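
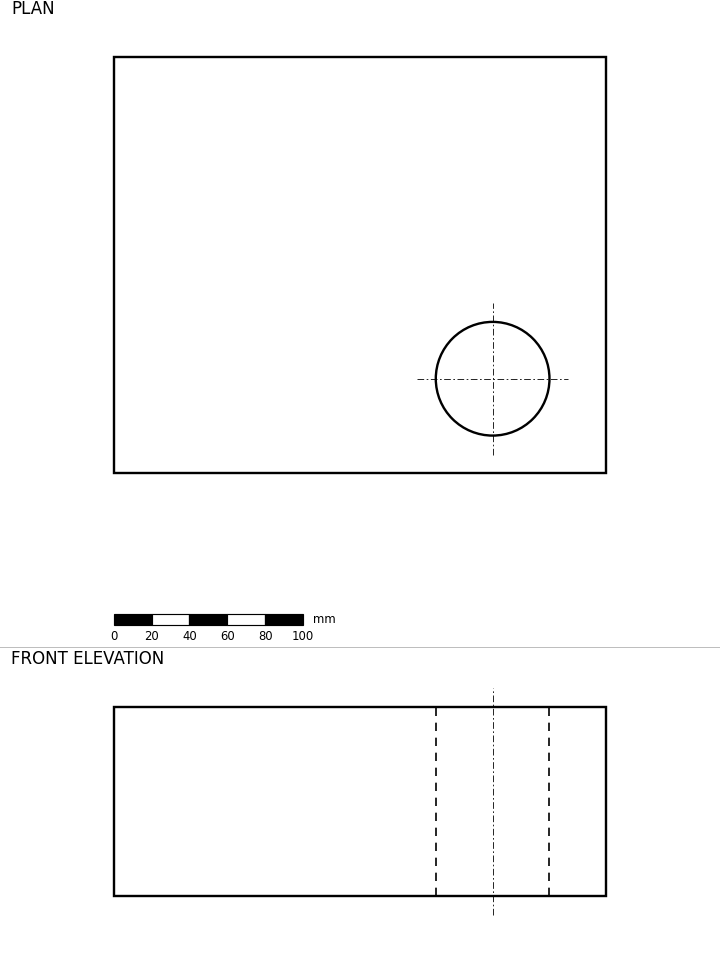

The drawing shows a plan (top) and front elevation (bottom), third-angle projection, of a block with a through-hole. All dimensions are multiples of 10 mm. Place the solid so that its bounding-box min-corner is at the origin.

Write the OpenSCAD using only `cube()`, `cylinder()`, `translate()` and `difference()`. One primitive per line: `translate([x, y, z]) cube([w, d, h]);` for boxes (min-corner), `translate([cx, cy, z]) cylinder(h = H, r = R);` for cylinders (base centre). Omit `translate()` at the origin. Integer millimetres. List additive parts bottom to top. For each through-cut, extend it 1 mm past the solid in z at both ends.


difference() {
  cube([260, 220, 100]);
  translate([200, 50, -1]) cylinder(h = 102, r = 30);
}


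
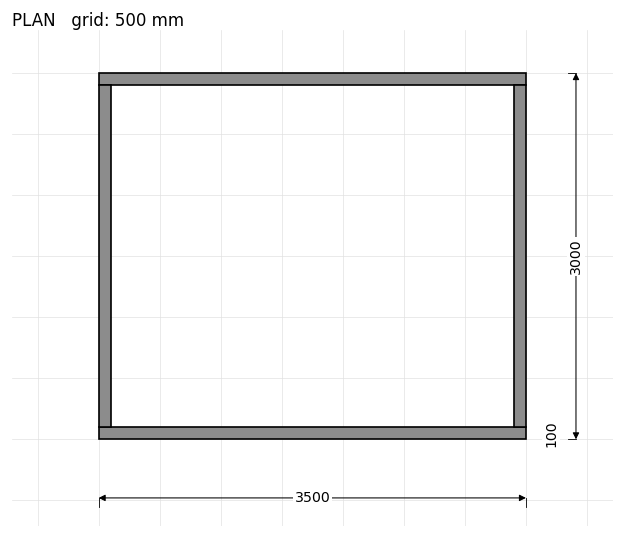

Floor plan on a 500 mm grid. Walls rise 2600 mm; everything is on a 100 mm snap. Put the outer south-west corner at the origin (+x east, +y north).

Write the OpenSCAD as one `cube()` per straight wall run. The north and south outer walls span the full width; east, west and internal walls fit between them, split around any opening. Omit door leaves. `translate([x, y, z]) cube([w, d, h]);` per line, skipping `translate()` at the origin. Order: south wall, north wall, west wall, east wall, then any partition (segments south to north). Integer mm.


cube([3500, 100, 2600]);
translate([0, 2900, 0]) cube([3500, 100, 2600]);
translate([0, 100, 0]) cube([100, 2800, 2600]);
translate([3400, 100, 0]) cube([100, 2800, 2600]);


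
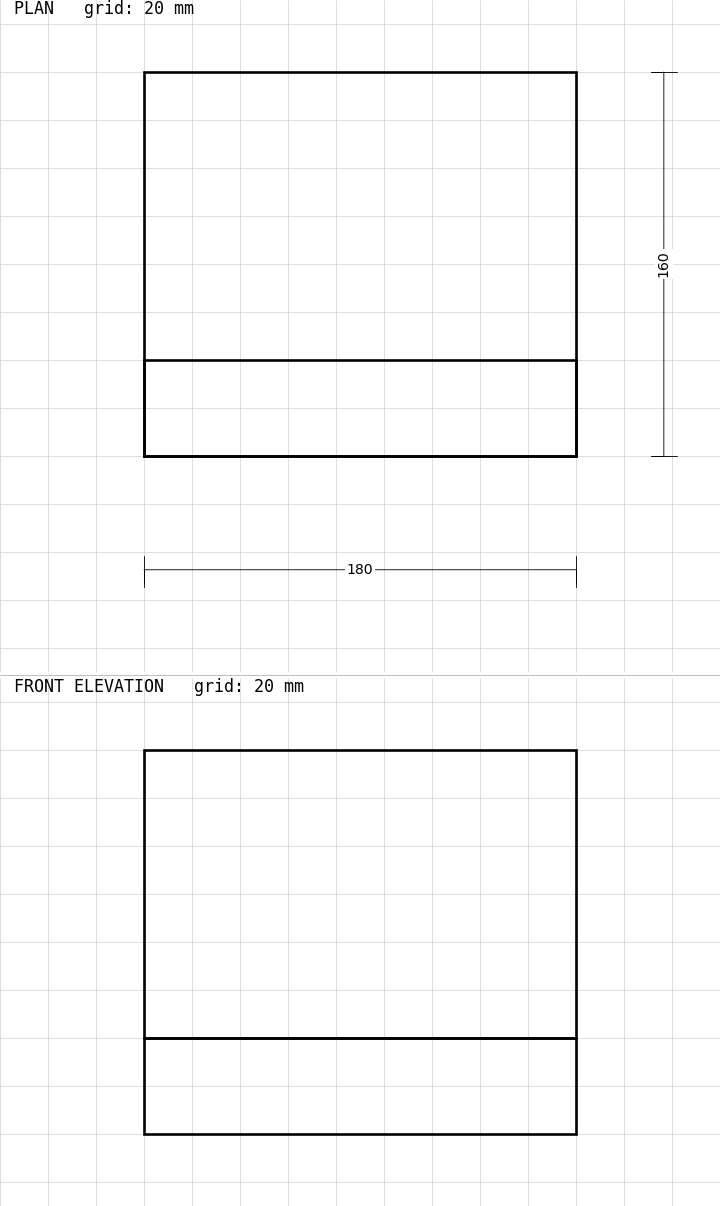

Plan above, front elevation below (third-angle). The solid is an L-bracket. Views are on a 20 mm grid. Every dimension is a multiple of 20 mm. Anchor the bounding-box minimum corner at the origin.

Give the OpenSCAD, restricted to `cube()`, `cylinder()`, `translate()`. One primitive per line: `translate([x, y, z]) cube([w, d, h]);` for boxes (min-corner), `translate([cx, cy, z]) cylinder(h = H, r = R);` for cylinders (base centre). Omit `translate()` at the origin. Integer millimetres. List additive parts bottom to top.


cube([180, 160, 40]);
translate([0, 0, 40]) cube([180, 40, 120]);


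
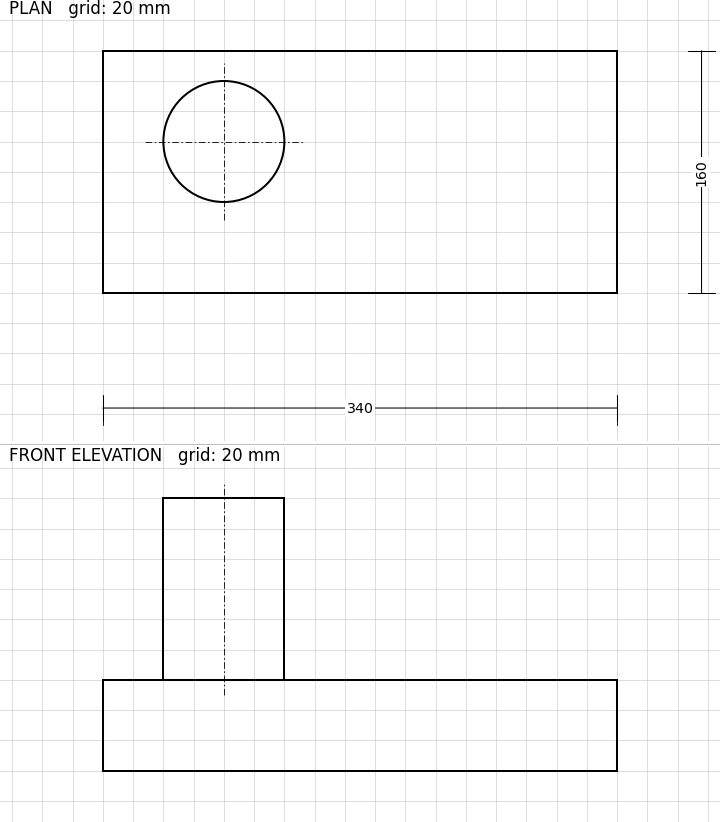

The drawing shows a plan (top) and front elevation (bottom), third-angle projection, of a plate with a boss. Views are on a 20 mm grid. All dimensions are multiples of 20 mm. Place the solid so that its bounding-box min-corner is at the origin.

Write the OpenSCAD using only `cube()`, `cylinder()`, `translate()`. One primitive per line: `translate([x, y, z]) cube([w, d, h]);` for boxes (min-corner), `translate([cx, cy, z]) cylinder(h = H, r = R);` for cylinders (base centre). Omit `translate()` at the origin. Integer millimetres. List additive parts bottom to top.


cube([340, 160, 60]);
translate([80, 100, 60]) cylinder(h = 120, r = 40);


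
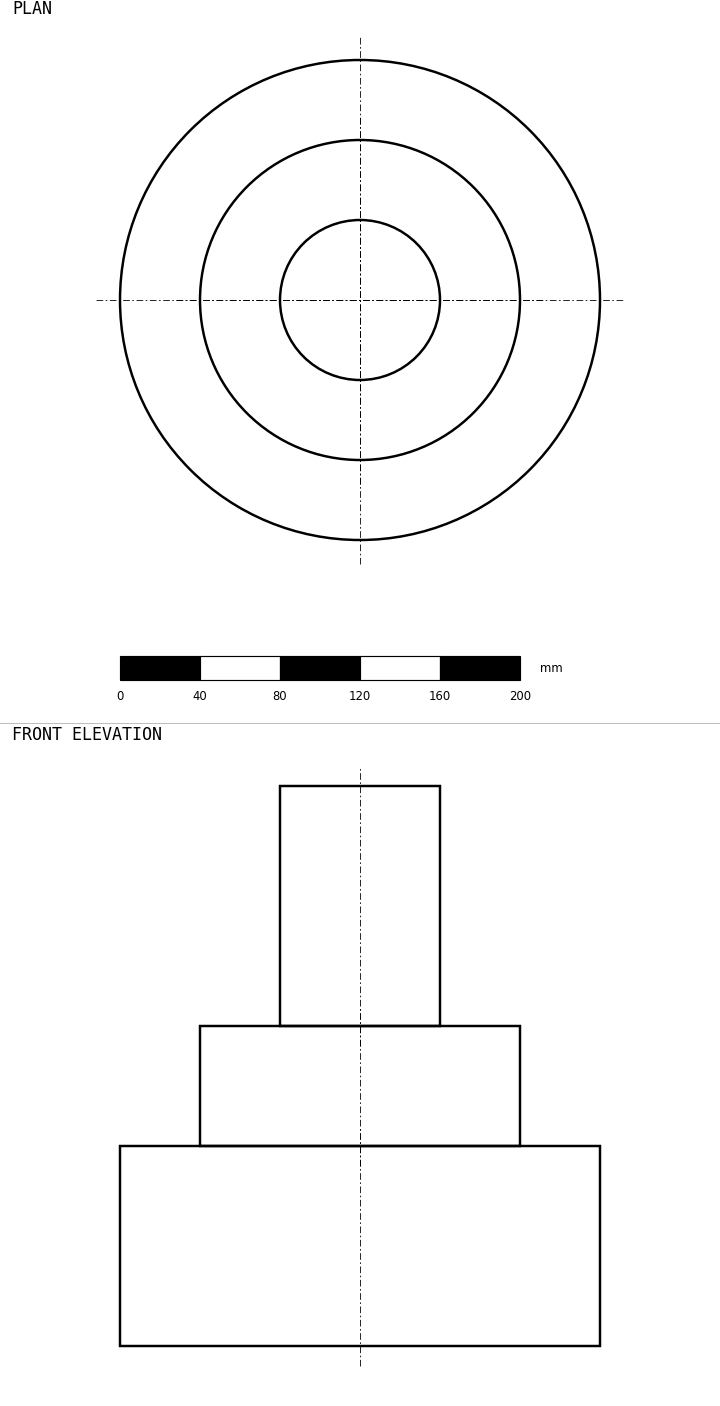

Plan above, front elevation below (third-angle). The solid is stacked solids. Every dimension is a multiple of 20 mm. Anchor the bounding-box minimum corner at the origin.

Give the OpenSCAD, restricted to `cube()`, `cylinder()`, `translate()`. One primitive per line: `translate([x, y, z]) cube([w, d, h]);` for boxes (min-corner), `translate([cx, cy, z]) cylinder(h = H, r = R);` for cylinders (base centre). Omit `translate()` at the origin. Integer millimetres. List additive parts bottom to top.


translate([120, 120, 0]) cylinder(h = 100, r = 120);
translate([120, 120, 100]) cylinder(h = 60, r = 80);
translate([120, 120, 160]) cylinder(h = 120, r = 40);


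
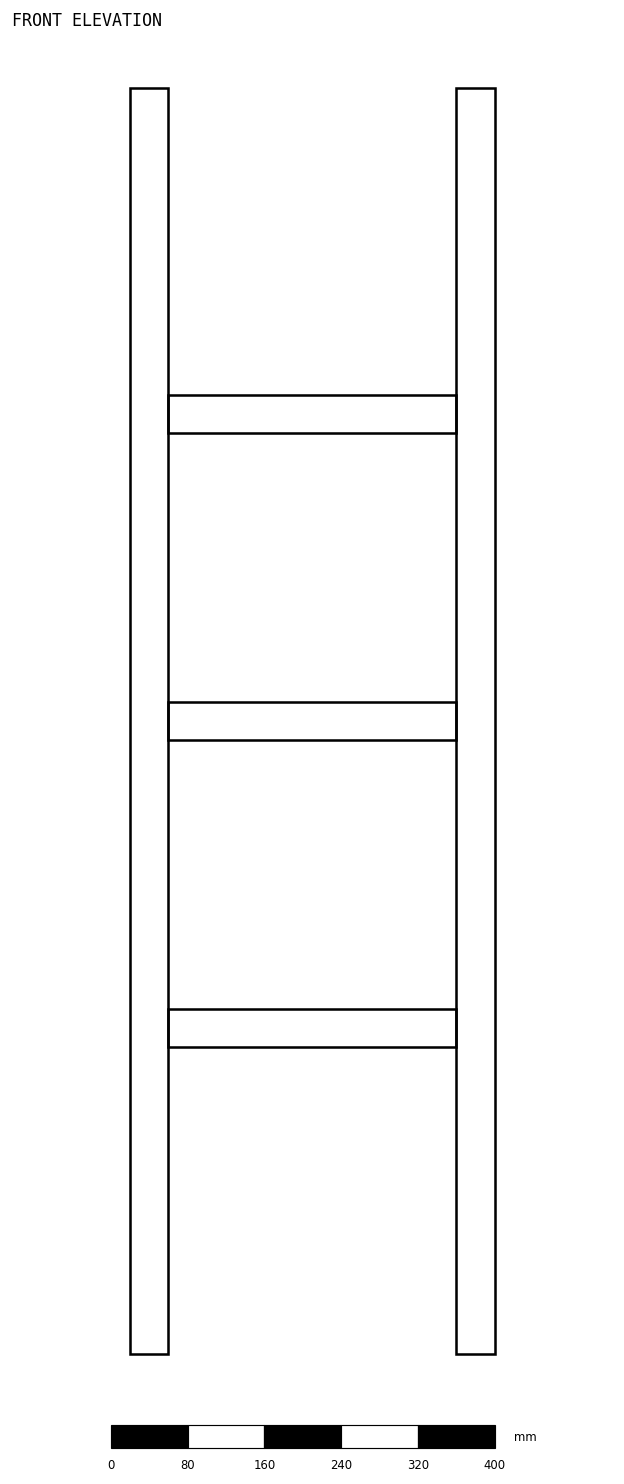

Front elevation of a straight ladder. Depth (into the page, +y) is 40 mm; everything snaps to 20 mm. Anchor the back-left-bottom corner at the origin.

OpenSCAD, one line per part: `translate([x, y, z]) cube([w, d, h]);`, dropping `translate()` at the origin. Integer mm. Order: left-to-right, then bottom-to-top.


cube([40, 40, 1320]);
translate([40, 0, 320]) cube([300, 40, 40]);
translate([40, 0, 640]) cube([300, 40, 40]);
translate([40, 0, 960]) cube([300, 40, 40]);
translate([340, 0, 0]) cube([40, 40, 1320]);


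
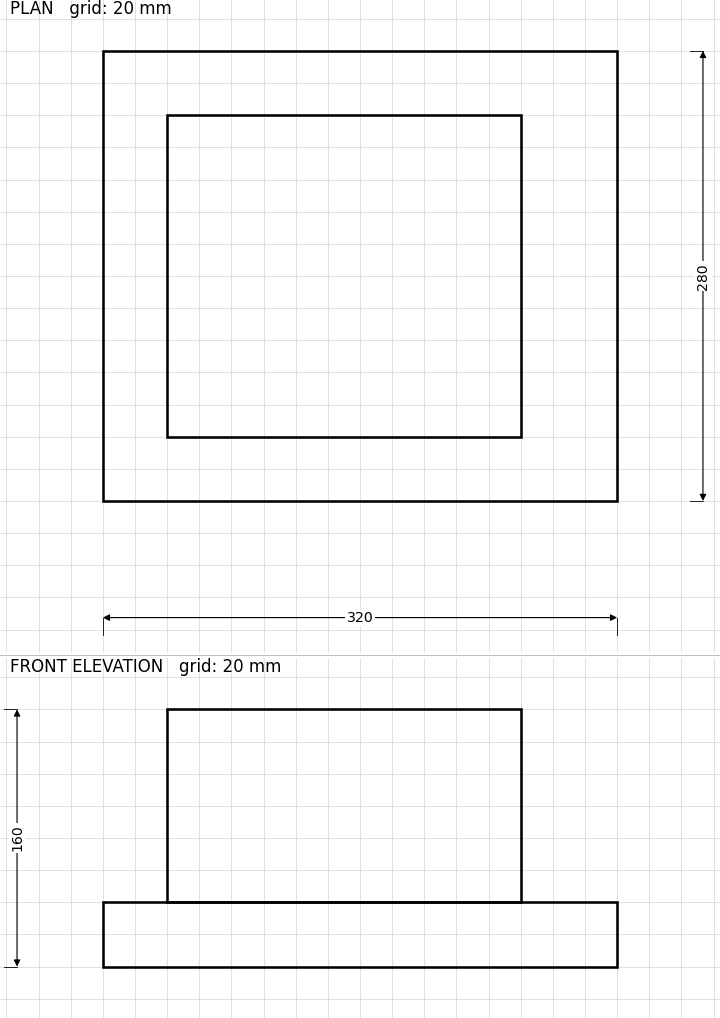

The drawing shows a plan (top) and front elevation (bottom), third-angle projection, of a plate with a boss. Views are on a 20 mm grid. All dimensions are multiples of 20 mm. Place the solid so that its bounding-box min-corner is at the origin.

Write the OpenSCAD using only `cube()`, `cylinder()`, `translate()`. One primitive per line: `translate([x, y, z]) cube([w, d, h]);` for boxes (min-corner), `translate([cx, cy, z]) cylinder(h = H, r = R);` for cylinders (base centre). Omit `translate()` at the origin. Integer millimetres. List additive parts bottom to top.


cube([320, 280, 40]);
translate([40, 40, 40]) cube([220, 200, 120]);


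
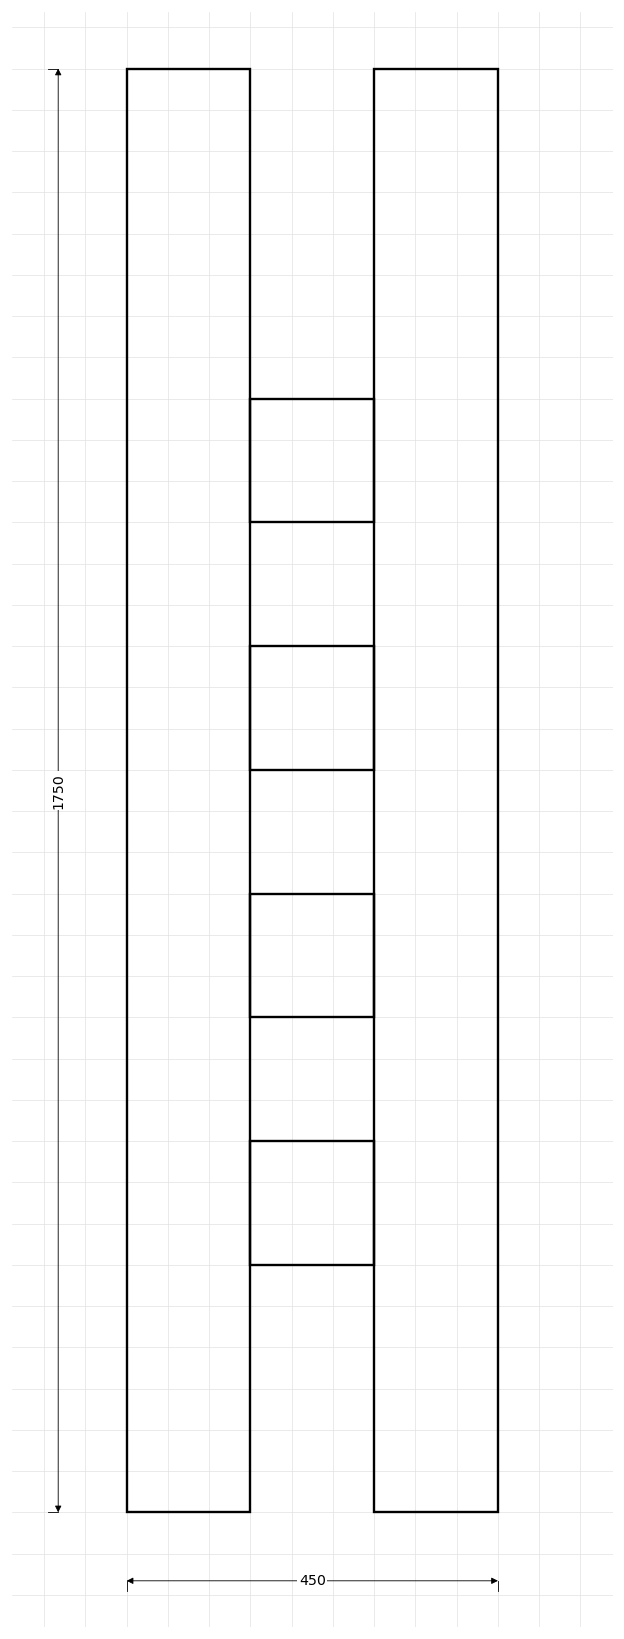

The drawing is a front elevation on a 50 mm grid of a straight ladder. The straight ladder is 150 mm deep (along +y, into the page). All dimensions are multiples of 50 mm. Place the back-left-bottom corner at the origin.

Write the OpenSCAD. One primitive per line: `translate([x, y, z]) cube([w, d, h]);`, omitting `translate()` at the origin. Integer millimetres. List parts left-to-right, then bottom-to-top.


cube([150, 150, 1750]);
translate([150, 0, 300]) cube([150, 150, 150]);
translate([150, 0, 600]) cube([150, 150, 150]);
translate([150, 0, 900]) cube([150, 150, 150]);
translate([150, 0, 1200]) cube([150, 150, 150]);
translate([300, 0, 0]) cube([150, 150, 1750]);


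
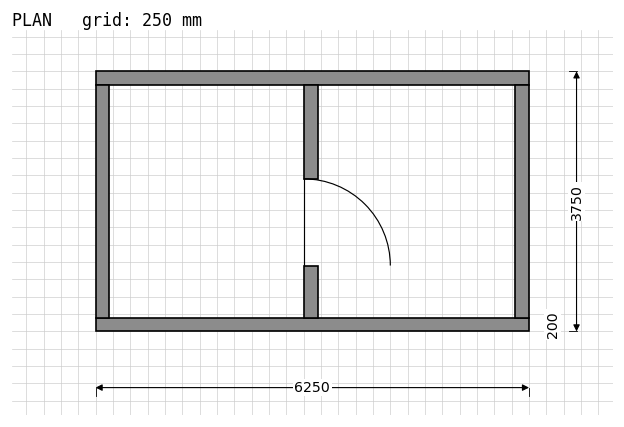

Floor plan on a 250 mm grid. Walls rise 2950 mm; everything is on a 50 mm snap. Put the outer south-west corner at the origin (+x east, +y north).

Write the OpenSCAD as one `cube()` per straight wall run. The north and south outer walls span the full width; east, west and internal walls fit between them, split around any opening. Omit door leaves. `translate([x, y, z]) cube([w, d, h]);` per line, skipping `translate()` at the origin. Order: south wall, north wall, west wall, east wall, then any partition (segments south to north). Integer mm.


cube([6250, 200, 2950]);
translate([0, 3550, 0]) cube([6250, 200, 2950]);
translate([0, 200, 0]) cube([200, 3350, 2950]);
translate([6050, 200, 0]) cube([200, 3350, 2950]);
translate([3000, 200, 0]) cube([200, 750, 2950]);
translate([3000, 2200, 0]) cube([200, 1350, 2950]);


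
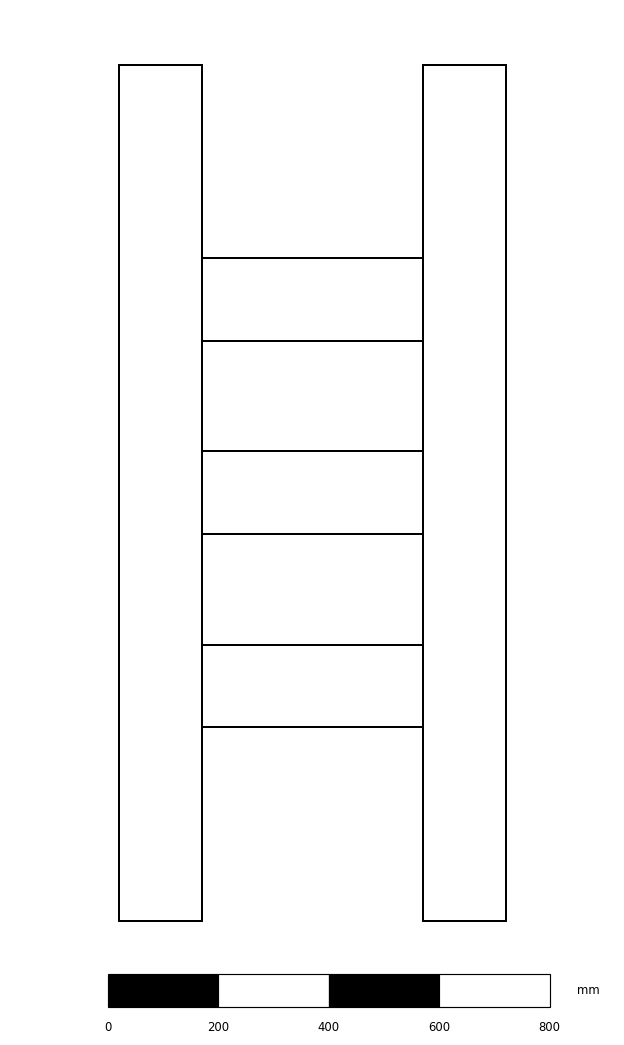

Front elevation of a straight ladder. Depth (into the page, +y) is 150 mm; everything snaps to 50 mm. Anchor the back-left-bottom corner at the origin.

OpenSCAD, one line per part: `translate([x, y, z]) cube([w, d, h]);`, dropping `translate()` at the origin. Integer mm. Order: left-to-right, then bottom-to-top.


cube([150, 150, 1550]);
translate([150, 0, 350]) cube([400, 150, 150]);
translate([150, 0, 700]) cube([400, 150, 150]);
translate([150, 0, 1050]) cube([400, 150, 150]);
translate([550, 0, 0]) cube([150, 150, 1550]);


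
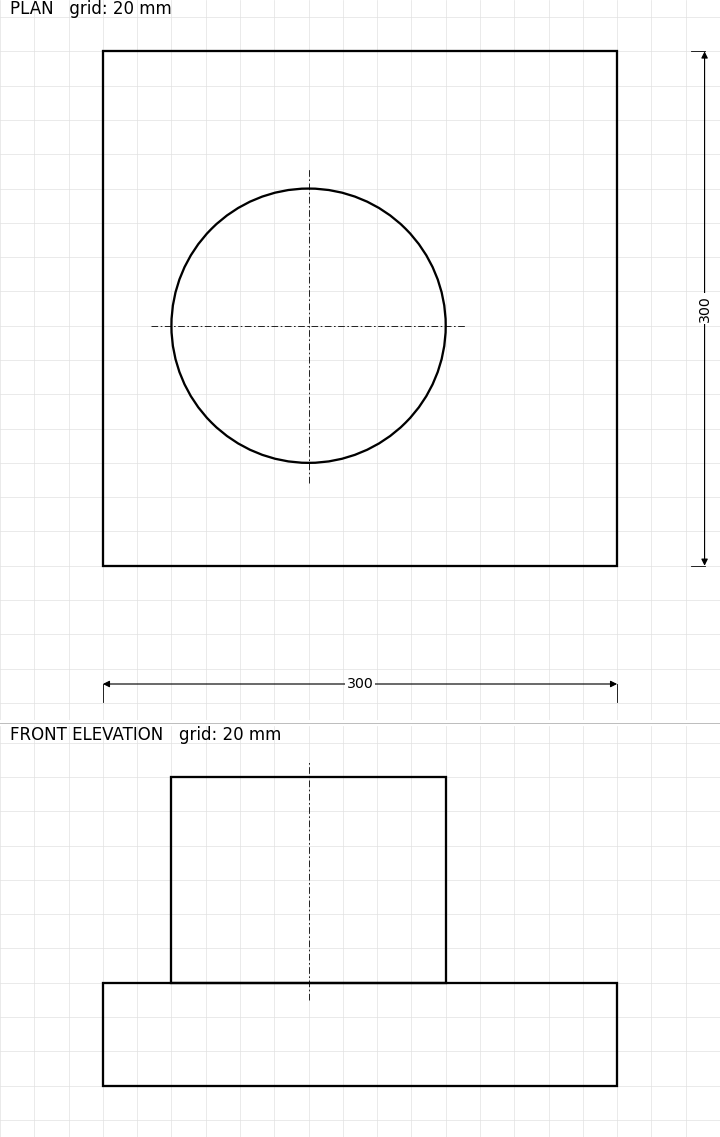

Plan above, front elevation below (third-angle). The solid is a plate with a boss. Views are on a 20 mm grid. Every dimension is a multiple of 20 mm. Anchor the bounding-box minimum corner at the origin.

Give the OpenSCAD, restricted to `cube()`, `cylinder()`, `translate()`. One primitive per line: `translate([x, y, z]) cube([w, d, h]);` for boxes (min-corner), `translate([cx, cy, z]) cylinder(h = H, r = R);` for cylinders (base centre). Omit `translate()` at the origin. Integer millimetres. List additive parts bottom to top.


cube([300, 300, 60]);
translate([120, 140, 60]) cylinder(h = 120, r = 80);


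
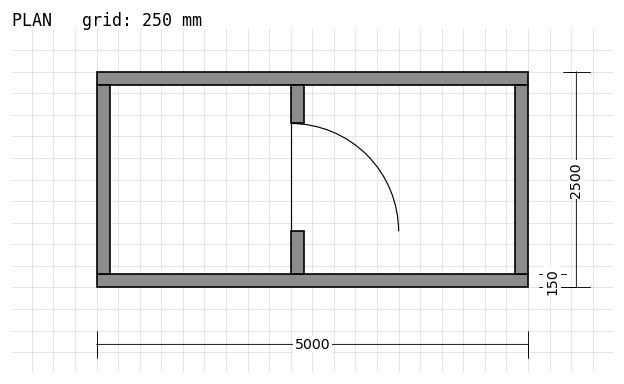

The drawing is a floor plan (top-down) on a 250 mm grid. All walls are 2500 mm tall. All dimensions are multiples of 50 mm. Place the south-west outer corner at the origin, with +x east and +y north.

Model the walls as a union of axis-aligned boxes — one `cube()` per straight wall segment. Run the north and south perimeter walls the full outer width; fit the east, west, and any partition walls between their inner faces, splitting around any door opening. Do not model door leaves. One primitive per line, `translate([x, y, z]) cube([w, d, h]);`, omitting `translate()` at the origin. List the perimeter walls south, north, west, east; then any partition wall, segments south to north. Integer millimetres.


cube([5000, 150, 2500]);
translate([0, 2350, 0]) cube([5000, 150, 2500]);
translate([0, 150, 0]) cube([150, 2200, 2500]);
translate([4850, 150, 0]) cube([150, 2200, 2500]);
translate([2250, 150, 0]) cube([150, 500, 2500]);
translate([2250, 1900, 0]) cube([150, 450, 2500]);


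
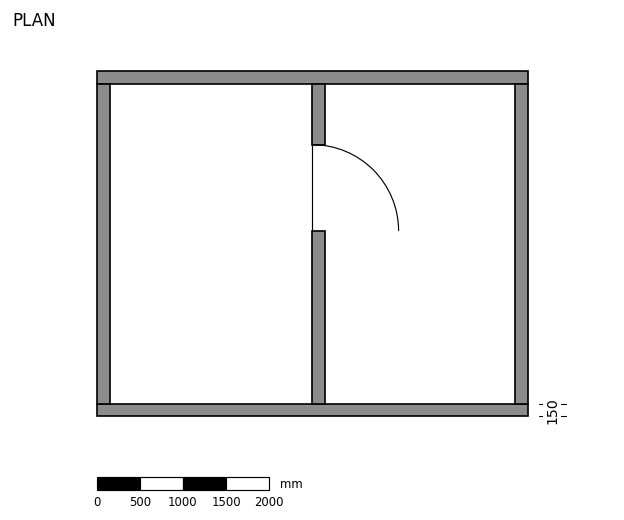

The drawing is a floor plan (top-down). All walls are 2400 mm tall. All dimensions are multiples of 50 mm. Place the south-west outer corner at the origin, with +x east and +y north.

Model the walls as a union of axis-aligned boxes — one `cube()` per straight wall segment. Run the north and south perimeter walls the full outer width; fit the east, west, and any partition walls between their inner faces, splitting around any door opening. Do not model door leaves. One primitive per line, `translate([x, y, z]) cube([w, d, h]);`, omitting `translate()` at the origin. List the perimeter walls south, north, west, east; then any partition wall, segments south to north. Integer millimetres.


cube([5000, 150, 2400]);
translate([0, 3850, 0]) cube([5000, 150, 2400]);
translate([0, 150, 0]) cube([150, 3700, 2400]);
translate([4850, 150, 0]) cube([150, 3700, 2400]);
translate([2500, 150, 0]) cube([150, 2000, 2400]);
translate([2500, 3150, 0]) cube([150, 700, 2400]);


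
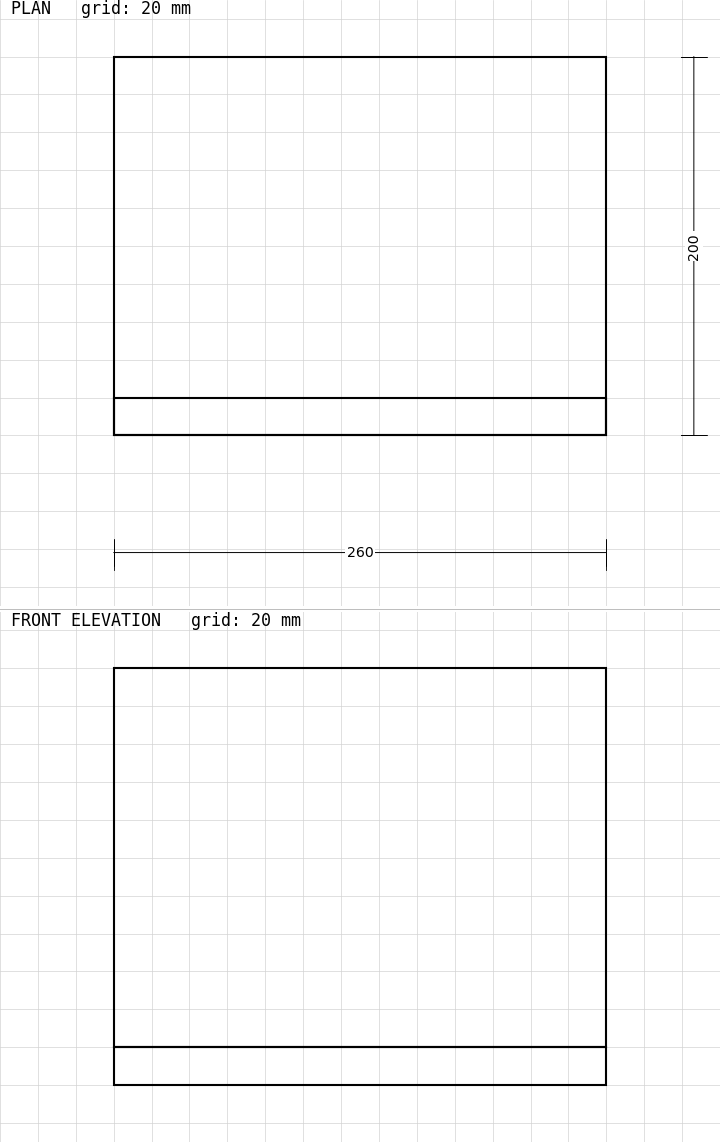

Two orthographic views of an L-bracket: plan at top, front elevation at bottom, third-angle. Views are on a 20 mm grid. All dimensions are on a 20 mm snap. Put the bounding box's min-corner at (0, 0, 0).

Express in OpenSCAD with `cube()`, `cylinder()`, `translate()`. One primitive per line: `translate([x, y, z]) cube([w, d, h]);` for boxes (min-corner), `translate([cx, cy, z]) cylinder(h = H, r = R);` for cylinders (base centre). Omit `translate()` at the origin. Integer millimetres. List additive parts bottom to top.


cube([260, 200, 20]);
translate([0, 0, 20]) cube([260, 20, 200]);


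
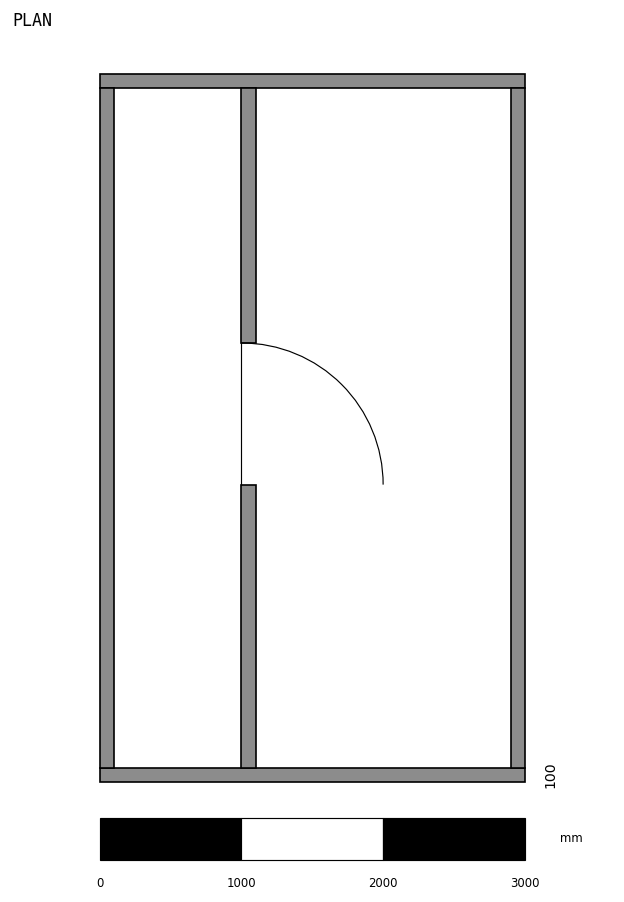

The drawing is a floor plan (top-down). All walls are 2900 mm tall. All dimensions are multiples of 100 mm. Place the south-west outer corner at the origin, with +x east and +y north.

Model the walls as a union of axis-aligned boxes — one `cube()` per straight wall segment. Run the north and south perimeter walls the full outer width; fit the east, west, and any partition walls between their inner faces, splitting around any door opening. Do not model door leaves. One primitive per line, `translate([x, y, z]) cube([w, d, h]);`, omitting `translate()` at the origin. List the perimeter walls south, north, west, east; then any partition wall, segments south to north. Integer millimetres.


cube([3000, 100, 2900]);
translate([0, 4900, 0]) cube([3000, 100, 2900]);
translate([0, 100, 0]) cube([100, 4800, 2900]);
translate([2900, 100, 0]) cube([100, 4800, 2900]);
translate([1000, 100, 0]) cube([100, 2000, 2900]);
translate([1000, 3100, 0]) cube([100, 1800, 2900]);


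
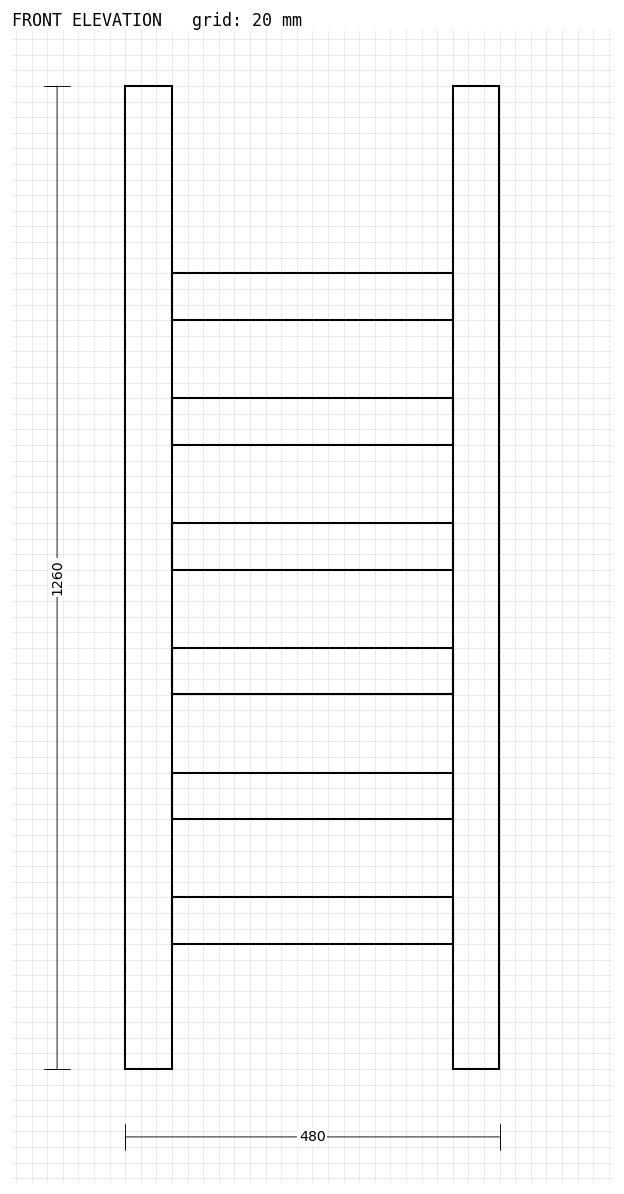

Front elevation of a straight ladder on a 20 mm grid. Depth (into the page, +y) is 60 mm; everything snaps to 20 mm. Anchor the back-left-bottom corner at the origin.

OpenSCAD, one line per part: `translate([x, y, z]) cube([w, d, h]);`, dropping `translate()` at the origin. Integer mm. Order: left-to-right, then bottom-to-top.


cube([60, 60, 1260]);
translate([60, 0, 160]) cube([360, 60, 60]);
translate([60, 0, 320]) cube([360, 60, 60]);
translate([60, 0, 480]) cube([360, 60, 60]);
translate([60, 0, 640]) cube([360, 60, 60]);
translate([60, 0, 800]) cube([360, 60, 60]);
translate([60, 0, 960]) cube([360, 60, 60]);
translate([420, 0, 0]) cube([60, 60, 1260]);


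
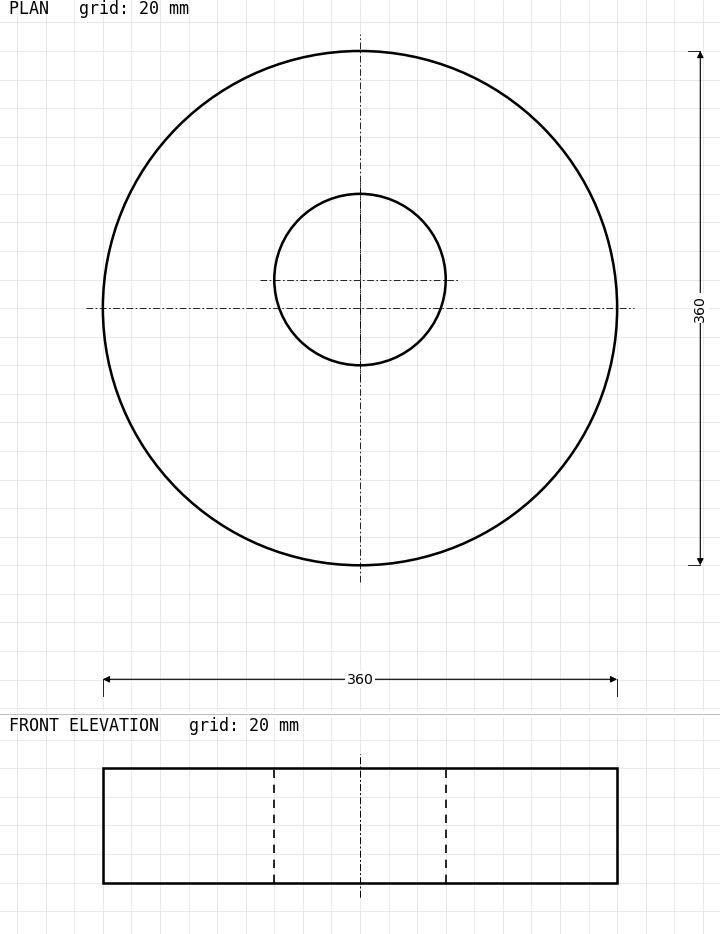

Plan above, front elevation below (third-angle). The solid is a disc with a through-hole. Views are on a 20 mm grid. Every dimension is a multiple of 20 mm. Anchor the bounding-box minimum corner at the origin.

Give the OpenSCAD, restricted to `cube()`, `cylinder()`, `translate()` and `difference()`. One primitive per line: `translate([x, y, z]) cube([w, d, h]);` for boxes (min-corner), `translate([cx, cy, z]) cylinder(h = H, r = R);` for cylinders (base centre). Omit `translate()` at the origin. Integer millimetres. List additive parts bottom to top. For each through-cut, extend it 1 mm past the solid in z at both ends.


difference() {
  translate([180, 180, 0]) cylinder(h = 80, r = 180);
  translate([180, 200, -1]) cylinder(h = 82, r = 60);
}


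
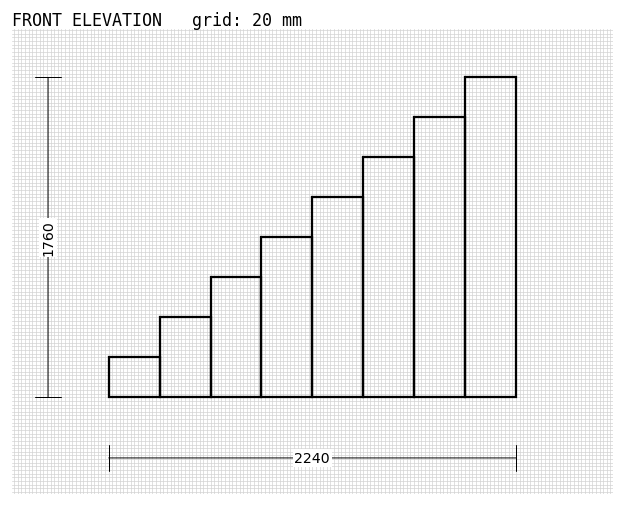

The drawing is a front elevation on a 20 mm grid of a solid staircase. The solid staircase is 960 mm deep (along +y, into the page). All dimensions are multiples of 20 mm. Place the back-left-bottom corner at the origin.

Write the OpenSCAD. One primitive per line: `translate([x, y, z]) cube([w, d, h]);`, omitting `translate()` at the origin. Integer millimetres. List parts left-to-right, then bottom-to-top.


cube([280, 960, 220]);
translate([280, 0, 0]) cube([280, 960, 440]);
translate([560, 0, 0]) cube([280, 960, 660]);
translate([840, 0, 0]) cube([280, 960, 880]);
translate([1120, 0, 0]) cube([280, 960, 1100]);
translate([1400, 0, 0]) cube([280, 960, 1320]);
translate([1680, 0, 0]) cube([280, 960, 1540]);
translate([1960, 0, 0]) cube([280, 960, 1760]);


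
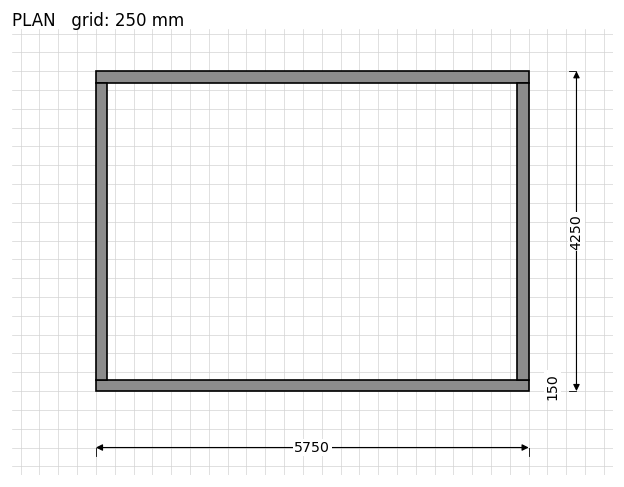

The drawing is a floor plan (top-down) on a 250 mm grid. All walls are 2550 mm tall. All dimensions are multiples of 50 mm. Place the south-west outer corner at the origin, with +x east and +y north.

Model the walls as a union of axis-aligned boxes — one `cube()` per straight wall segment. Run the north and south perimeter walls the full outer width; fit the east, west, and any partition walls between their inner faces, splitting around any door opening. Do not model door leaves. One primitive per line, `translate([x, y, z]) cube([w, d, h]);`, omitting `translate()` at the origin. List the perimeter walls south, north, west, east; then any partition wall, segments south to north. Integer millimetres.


cube([5750, 150, 2550]);
translate([0, 4100, 0]) cube([5750, 150, 2550]);
translate([0, 150, 0]) cube([150, 3950, 2550]);
translate([5600, 150, 0]) cube([150, 3950, 2550]);


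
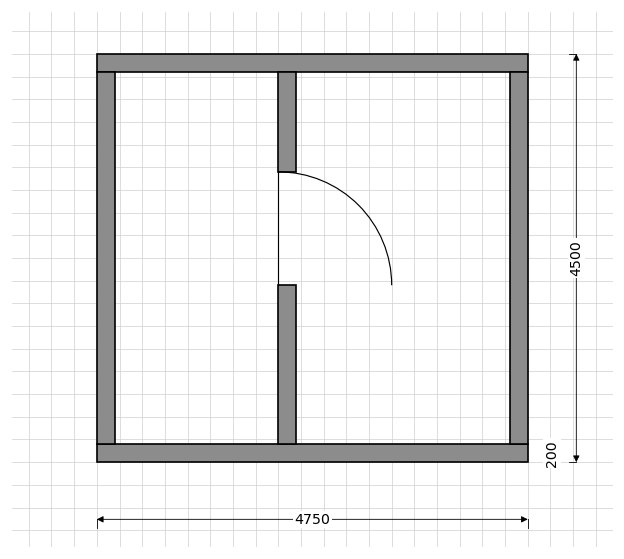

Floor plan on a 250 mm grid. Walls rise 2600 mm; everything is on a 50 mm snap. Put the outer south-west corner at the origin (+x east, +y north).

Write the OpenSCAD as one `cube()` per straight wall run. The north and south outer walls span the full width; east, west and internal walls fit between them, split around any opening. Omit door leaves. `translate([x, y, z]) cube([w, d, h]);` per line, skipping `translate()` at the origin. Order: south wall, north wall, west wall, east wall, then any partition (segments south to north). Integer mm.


cube([4750, 200, 2600]);
translate([0, 4300, 0]) cube([4750, 200, 2600]);
translate([0, 200, 0]) cube([200, 4100, 2600]);
translate([4550, 200, 0]) cube([200, 4100, 2600]);
translate([2000, 200, 0]) cube([200, 1750, 2600]);
translate([2000, 3200, 0]) cube([200, 1100, 2600]);


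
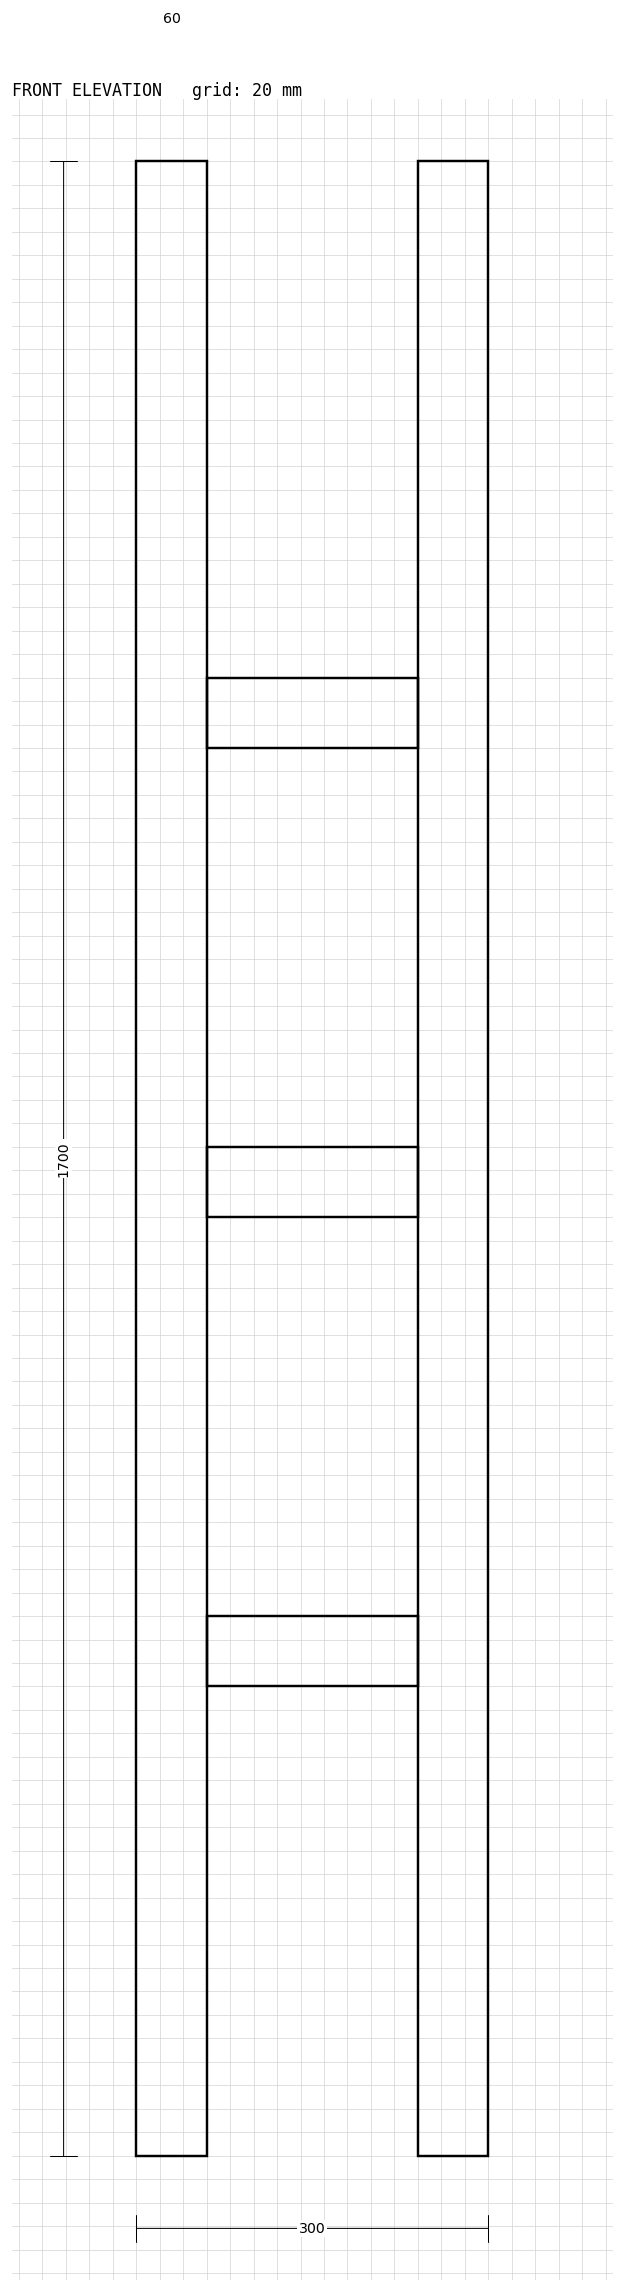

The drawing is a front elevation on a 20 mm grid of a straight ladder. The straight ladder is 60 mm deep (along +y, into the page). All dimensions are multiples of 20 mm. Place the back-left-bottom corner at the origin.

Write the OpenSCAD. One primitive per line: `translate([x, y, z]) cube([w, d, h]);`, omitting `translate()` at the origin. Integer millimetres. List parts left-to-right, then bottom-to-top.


cube([60, 60, 1700]);
translate([60, 0, 400]) cube([180, 60, 60]);
translate([60, 0, 800]) cube([180, 60, 60]);
translate([60, 0, 1200]) cube([180, 60, 60]);
translate([240, 0, 0]) cube([60, 60, 1700]);


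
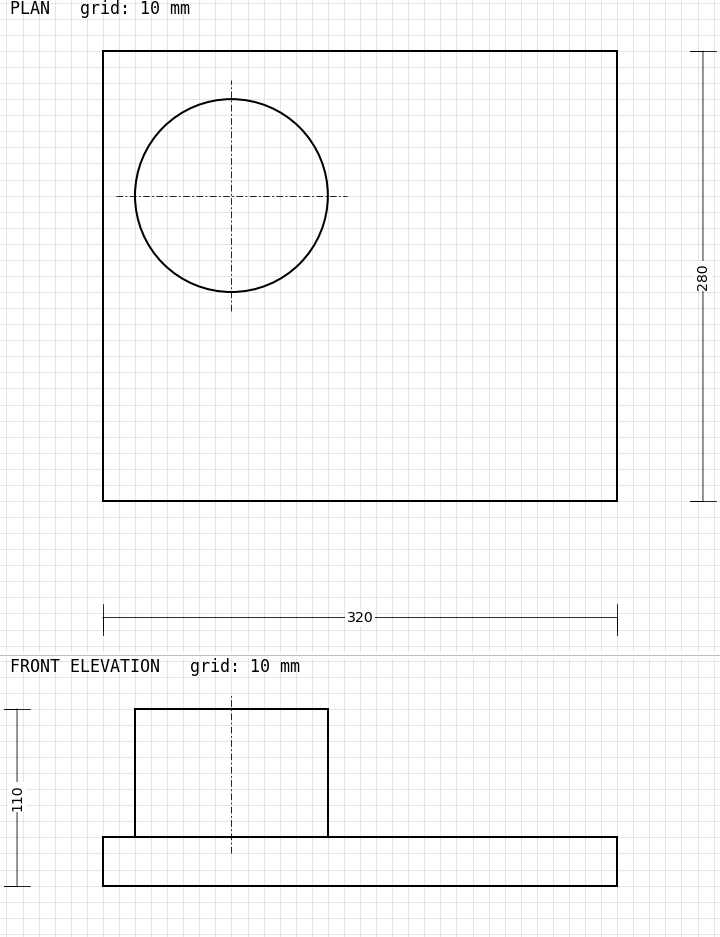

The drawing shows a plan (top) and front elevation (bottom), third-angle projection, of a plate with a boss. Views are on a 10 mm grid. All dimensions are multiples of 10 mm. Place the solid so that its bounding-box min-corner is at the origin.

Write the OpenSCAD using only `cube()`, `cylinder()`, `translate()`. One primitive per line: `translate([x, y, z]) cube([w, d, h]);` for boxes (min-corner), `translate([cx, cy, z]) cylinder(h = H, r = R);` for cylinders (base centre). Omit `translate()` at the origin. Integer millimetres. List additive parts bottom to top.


cube([320, 280, 30]);
translate([80, 190, 30]) cylinder(h = 80, r = 60);


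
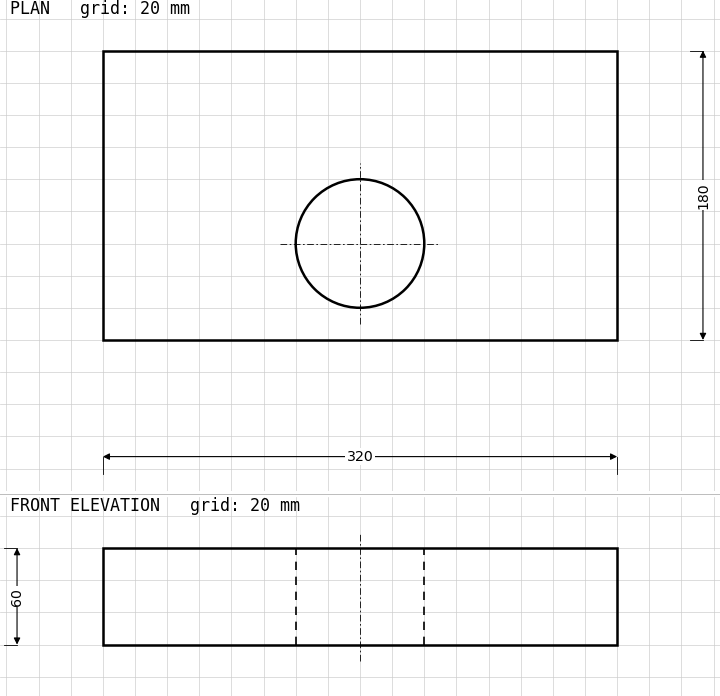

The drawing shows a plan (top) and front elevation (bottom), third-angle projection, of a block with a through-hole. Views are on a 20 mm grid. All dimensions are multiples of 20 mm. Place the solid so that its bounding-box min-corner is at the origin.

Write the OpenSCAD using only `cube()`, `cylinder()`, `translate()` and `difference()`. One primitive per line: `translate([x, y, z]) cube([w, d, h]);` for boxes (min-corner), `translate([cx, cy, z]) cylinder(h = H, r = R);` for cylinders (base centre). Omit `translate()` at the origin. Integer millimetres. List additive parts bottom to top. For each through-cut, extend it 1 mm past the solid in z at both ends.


difference() {
  cube([320, 180, 60]);
  translate([160, 60, -1]) cylinder(h = 62, r = 40);
}


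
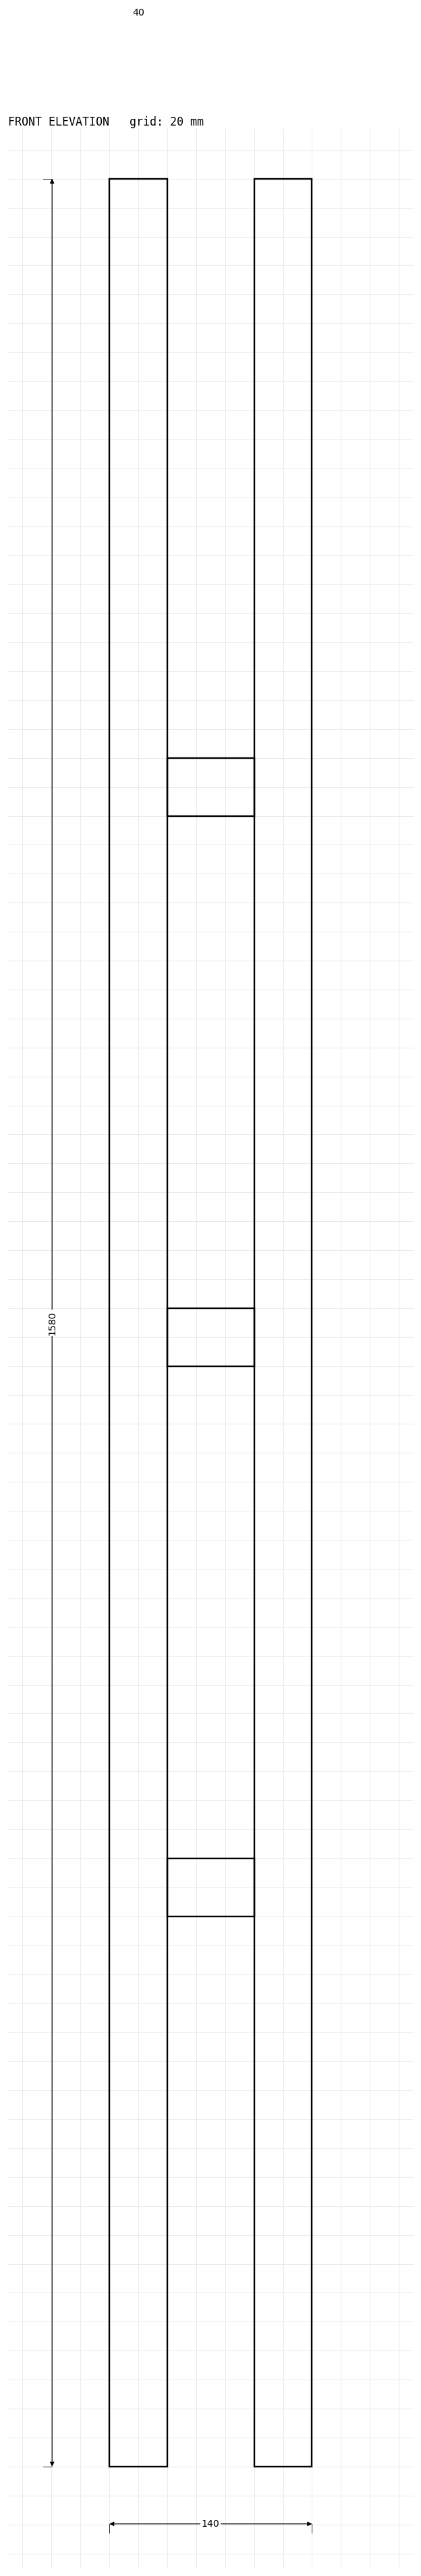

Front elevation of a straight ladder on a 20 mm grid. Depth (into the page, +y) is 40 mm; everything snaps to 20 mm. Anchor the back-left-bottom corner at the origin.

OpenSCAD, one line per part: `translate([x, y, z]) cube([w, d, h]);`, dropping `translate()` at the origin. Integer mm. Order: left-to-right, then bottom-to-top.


cube([40, 40, 1580]);
translate([40, 0, 380]) cube([60, 40, 40]);
translate([40, 0, 760]) cube([60, 40, 40]);
translate([40, 0, 1140]) cube([60, 40, 40]);
translate([100, 0, 0]) cube([40, 40, 1580]);


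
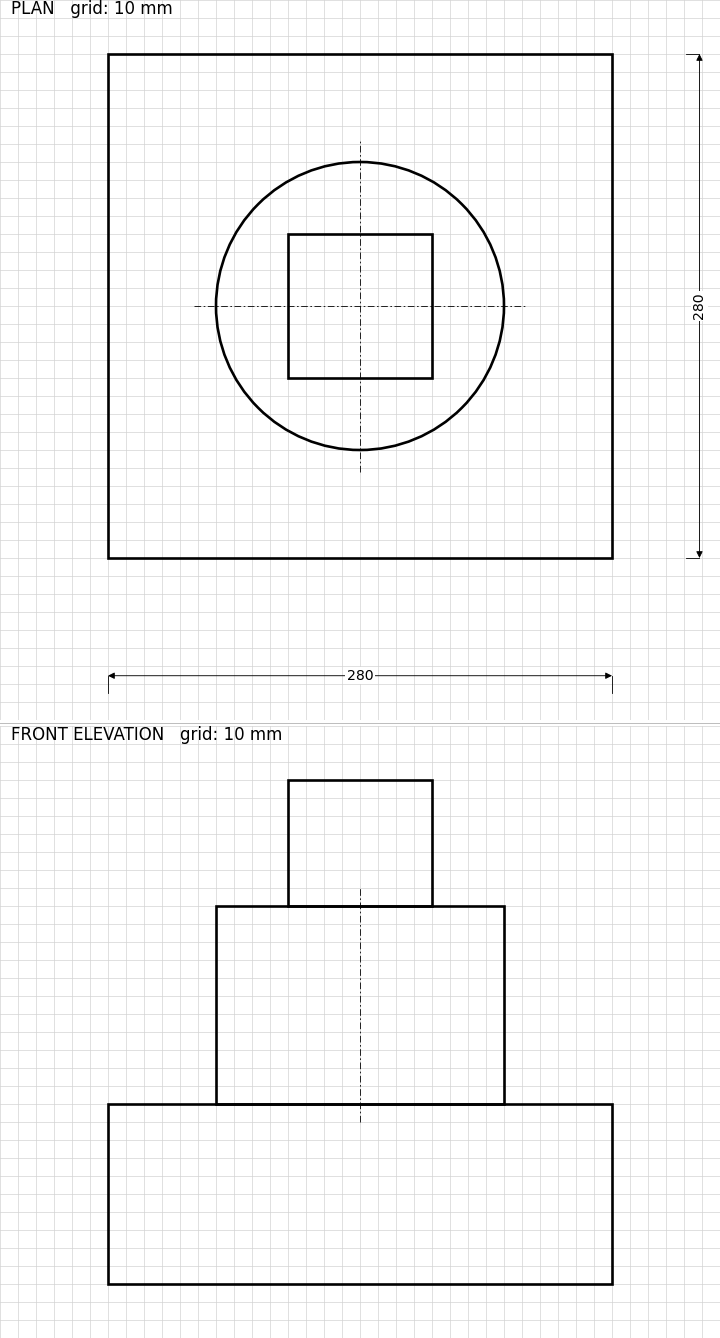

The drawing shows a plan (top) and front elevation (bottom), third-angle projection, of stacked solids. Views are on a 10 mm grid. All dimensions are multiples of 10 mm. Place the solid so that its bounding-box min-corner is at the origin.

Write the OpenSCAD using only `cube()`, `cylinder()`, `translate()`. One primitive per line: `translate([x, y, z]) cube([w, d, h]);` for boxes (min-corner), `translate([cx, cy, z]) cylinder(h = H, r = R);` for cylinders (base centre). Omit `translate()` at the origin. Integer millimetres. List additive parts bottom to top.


cube([280, 280, 100]);
translate([140, 140, 100]) cylinder(h = 110, r = 80);
translate([100, 100, 210]) cube([80, 80, 70]);


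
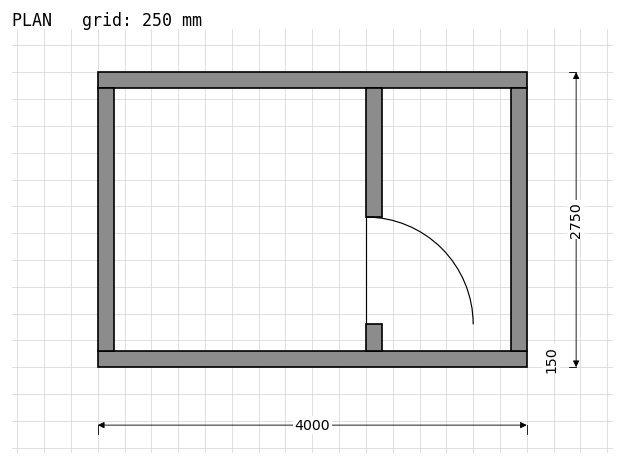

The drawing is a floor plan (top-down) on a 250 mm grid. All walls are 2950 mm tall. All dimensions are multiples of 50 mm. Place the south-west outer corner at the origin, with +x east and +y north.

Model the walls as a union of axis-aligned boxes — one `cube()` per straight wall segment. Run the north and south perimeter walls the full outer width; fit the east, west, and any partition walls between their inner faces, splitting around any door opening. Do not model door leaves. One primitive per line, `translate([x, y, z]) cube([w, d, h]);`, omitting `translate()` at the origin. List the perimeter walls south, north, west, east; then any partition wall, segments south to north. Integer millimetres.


cube([4000, 150, 2950]);
translate([0, 2600, 0]) cube([4000, 150, 2950]);
translate([0, 150, 0]) cube([150, 2450, 2950]);
translate([3850, 150, 0]) cube([150, 2450, 2950]);
translate([2500, 150, 0]) cube([150, 250, 2950]);
translate([2500, 1400, 0]) cube([150, 1200, 2950]);


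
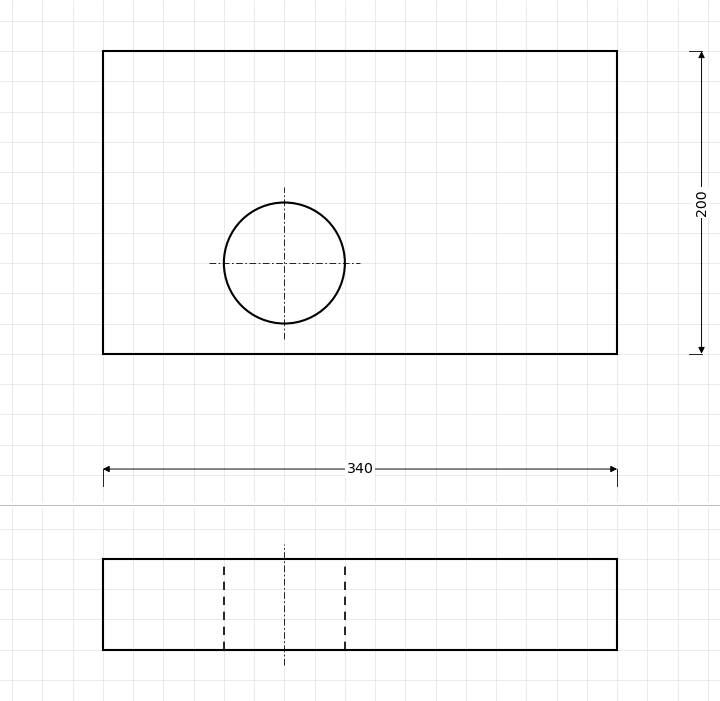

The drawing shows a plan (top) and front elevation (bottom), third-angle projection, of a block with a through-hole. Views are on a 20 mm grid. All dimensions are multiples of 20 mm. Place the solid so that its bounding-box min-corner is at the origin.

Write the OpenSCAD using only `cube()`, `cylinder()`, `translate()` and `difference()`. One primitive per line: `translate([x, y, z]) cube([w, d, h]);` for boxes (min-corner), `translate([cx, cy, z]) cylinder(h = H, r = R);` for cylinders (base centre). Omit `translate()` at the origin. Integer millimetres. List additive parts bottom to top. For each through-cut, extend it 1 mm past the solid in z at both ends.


difference() {
  cube([340, 200, 60]);
  translate([120, 60, -1]) cylinder(h = 62, r = 40);
}


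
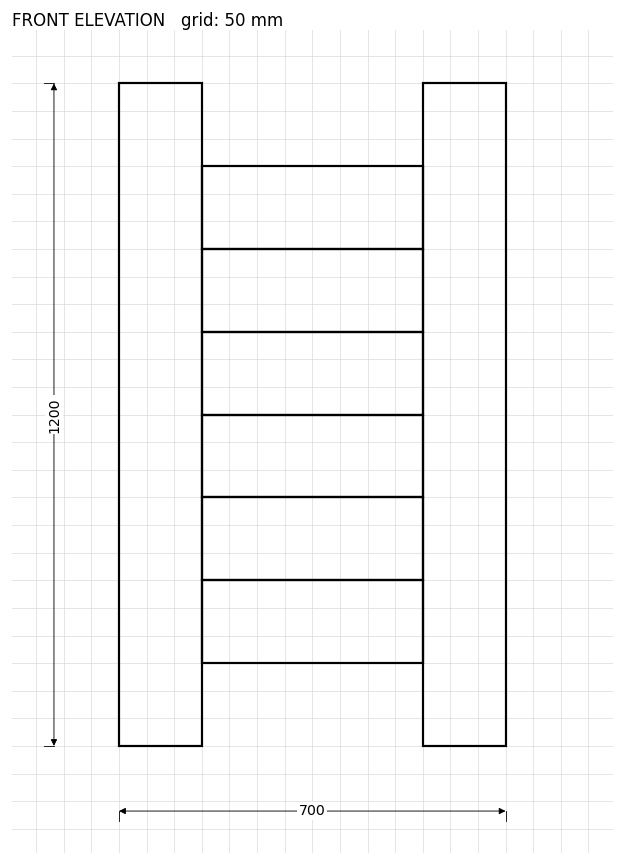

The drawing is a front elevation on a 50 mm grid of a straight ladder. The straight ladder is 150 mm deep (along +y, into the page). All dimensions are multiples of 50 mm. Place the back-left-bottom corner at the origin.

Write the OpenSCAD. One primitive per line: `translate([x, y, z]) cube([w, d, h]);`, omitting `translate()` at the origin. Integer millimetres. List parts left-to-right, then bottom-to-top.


cube([150, 150, 1200]);
translate([150, 0, 150]) cube([400, 150, 150]);
translate([150, 0, 300]) cube([400, 150, 150]);
translate([150, 0, 450]) cube([400, 150, 150]);
translate([150, 0, 600]) cube([400, 150, 150]);
translate([150, 0, 750]) cube([400, 150, 150]);
translate([150, 0, 900]) cube([400, 150, 150]);
translate([550, 0, 0]) cube([150, 150, 1200]);


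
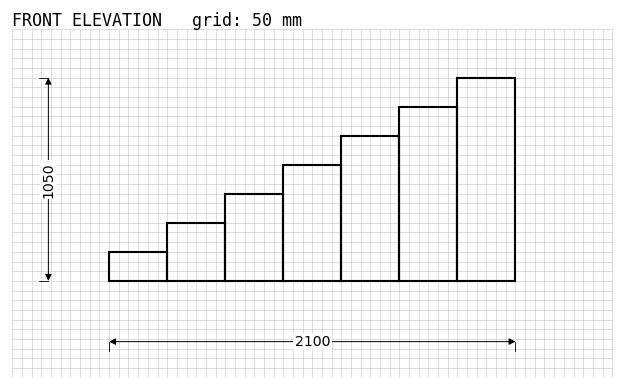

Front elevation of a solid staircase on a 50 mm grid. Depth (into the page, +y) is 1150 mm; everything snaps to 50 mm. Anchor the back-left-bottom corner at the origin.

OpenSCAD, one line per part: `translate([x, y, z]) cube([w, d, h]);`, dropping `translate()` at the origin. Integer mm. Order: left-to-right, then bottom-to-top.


cube([300, 1150, 150]);
translate([300, 0, 0]) cube([300, 1150, 300]);
translate([600, 0, 0]) cube([300, 1150, 450]);
translate([900, 0, 0]) cube([300, 1150, 600]);
translate([1200, 0, 0]) cube([300, 1150, 750]);
translate([1500, 0, 0]) cube([300, 1150, 900]);
translate([1800, 0, 0]) cube([300, 1150, 1050]);


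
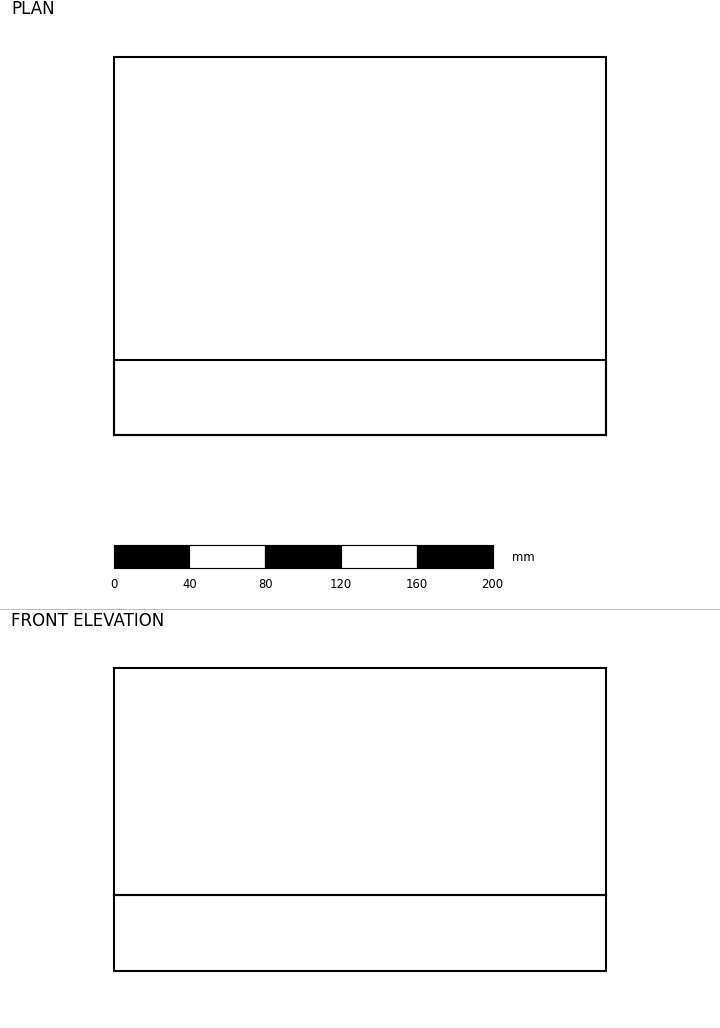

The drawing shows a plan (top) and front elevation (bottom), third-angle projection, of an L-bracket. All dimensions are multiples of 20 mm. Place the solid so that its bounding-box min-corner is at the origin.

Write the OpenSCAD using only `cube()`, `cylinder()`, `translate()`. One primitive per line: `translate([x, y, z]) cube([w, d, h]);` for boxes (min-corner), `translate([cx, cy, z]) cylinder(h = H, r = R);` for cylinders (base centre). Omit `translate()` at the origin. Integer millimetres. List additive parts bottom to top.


cube([260, 200, 40]);
translate([0, 0, 40]) cube([260, 40, 120]);


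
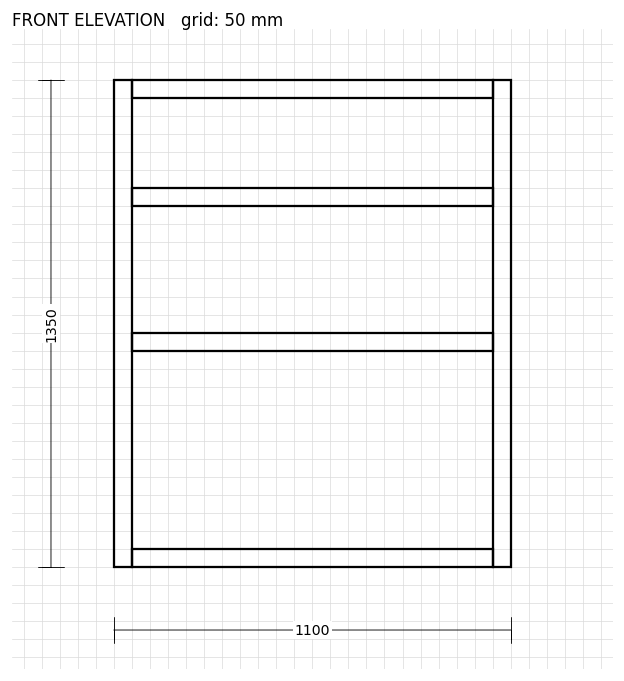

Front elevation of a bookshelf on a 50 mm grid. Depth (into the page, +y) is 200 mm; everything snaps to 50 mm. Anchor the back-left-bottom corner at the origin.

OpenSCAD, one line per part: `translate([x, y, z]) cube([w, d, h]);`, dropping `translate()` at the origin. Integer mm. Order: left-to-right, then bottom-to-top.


cube([50, 200, 1350]);
translate([50, 0, 0]) cube([1000, 200, 50]);
translate([50, 0, 600]) cube([1000, 200, 50]);
translate([50, 0, 1000]) cube([1000, 200, 50]);
translate([50, 0, 1300]) cube([1000, 200, 50]);
translate([1050, 0, 0]) cube([50, 200, 1350]);


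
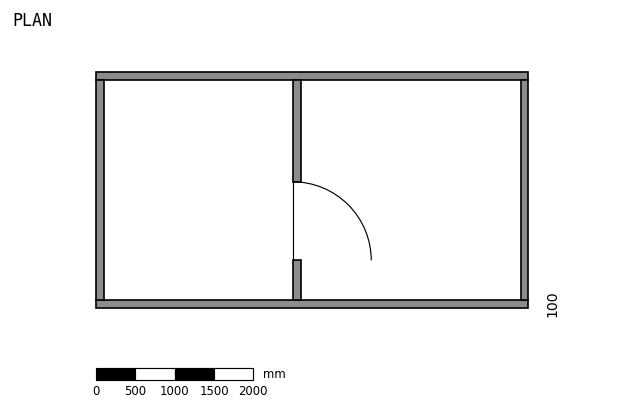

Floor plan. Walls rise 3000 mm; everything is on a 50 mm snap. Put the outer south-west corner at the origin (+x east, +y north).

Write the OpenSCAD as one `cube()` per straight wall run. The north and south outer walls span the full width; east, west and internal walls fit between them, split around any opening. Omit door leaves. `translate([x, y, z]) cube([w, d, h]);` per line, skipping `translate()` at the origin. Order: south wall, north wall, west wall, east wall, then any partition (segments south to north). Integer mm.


cube([5500, 100, 3000]);
translate([0, 2900, 0]) cube([5500, 100, 3000]);
translate([0, 100, 0]) cube([100, 2800, 3000]);
translate([5400, 100, 0]) cube([100, 2800, 3000]);
translate([2500, 100, 0]) cube([100, 500, 3000]);
translate([2500, 1600, 0]) cube([100, 1300, 3000]);


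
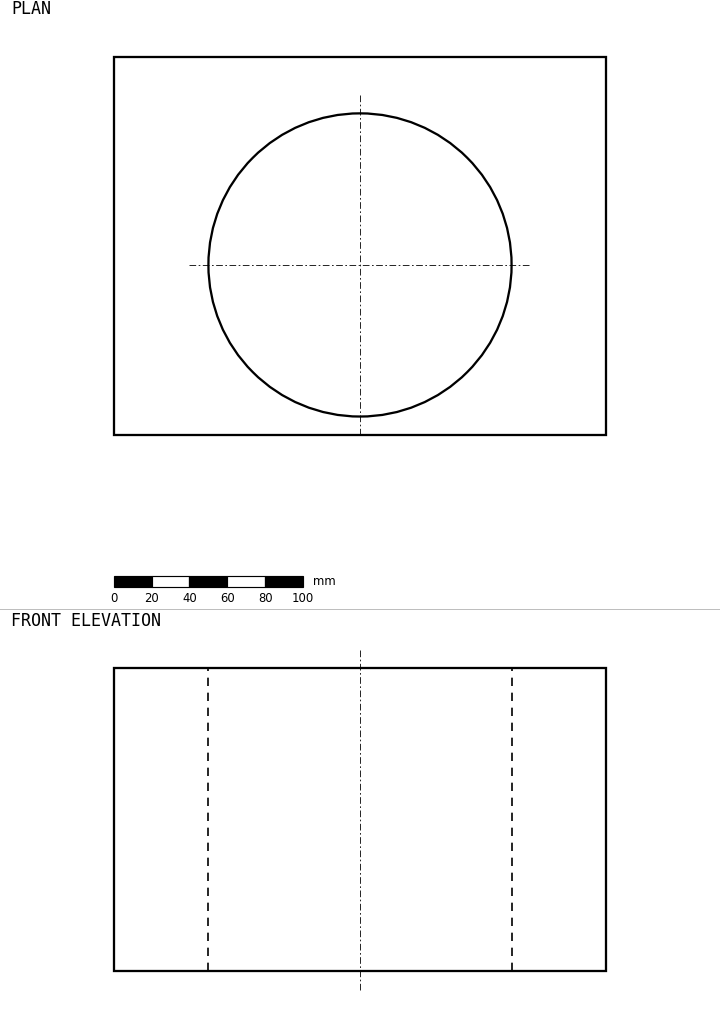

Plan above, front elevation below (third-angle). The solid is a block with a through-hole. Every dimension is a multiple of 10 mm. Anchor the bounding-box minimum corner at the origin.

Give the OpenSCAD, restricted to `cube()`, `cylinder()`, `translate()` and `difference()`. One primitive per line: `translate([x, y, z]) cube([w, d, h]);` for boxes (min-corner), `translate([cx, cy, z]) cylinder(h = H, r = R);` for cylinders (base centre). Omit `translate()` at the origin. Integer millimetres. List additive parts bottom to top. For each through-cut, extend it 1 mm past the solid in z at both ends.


difference() {
  cube([260, 200, 160]);
  translate([130, 90, -1]) cylinder(h = 162, r = 80);
}


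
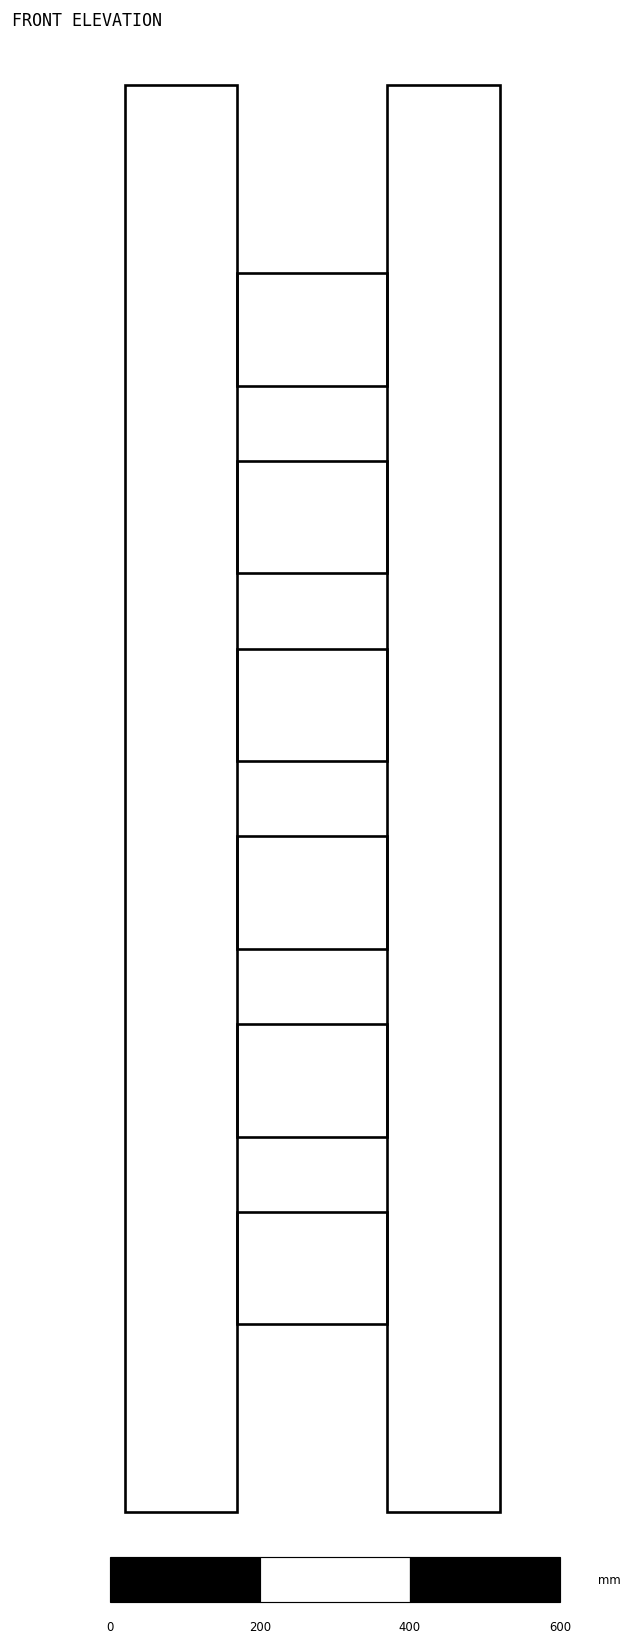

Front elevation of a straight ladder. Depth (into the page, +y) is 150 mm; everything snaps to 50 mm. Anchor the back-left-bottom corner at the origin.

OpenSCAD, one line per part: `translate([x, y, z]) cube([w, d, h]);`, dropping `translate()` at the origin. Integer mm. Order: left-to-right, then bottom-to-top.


cube([150, 150, 1900]);
translate([150, 0, 250]) cube([200, 150, 150]);
translate([150, 0, 500]) cube([200, 150, 150]);
translate([150, 0, 750]) cube([200, 150, 150]);
translate([150, 0, 1000]) cube([200, 150, 150]);
translate([150, 0, 1250]) cube([200, 150, 150]);
translate([150, 0, 1500]) cube([200, 150, 150]);
translate([350, 0, 0]) cube([150, 150, 1900]);


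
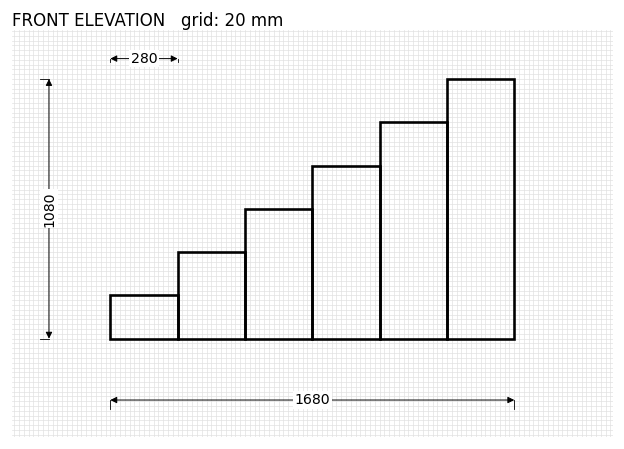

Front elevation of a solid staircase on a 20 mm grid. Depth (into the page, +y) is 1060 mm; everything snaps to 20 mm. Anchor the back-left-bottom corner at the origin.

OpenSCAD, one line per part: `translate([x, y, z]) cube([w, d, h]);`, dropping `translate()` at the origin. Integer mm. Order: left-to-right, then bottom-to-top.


cube([280, 1060, 180]);
translate([280, 0, 0]) cube([280, 1060, 360]);
translate([560, 0, 0]) cube([280, 1060, 540]);
translate([840, 0, 0]) cube([280, 1060, 720]);
translate([1120, 0, 0]) cube([280, 1060, 900]);
translate([1400, 0, 0]) cube([280, 1060, 1080]);
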